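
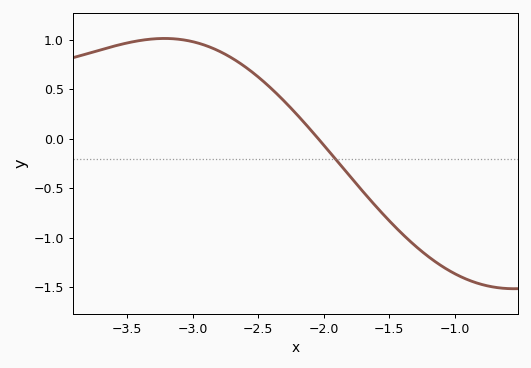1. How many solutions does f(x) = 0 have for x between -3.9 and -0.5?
1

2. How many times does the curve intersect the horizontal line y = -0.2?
1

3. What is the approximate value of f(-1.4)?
-0.95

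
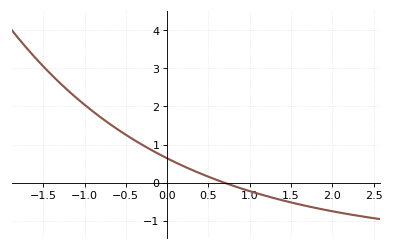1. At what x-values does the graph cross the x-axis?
0.694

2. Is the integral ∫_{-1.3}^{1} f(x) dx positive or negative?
positive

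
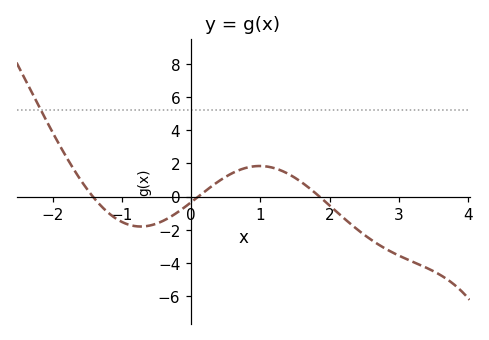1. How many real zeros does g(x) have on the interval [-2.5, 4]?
3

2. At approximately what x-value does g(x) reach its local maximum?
1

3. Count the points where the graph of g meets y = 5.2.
1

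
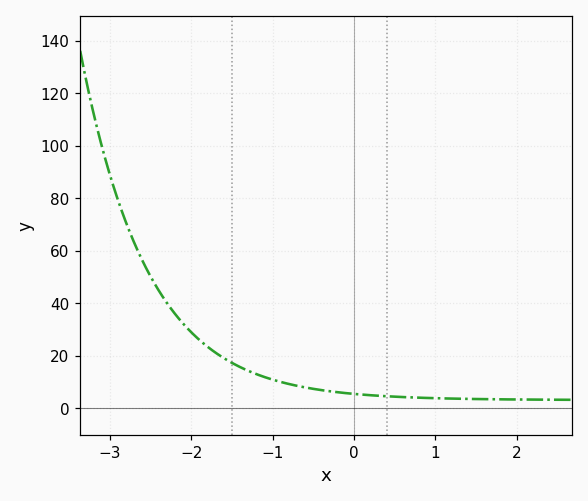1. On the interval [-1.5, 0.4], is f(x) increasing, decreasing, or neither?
decreasing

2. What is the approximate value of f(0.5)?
4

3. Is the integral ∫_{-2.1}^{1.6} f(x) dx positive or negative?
positive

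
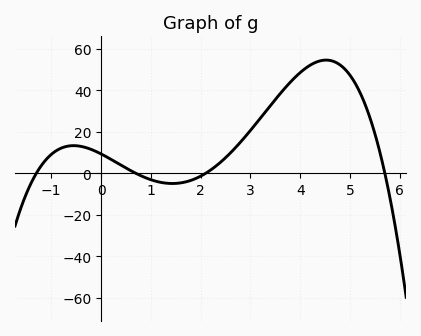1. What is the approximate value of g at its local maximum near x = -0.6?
14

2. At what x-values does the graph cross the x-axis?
-1.2, 0.6, 2.2, 5.6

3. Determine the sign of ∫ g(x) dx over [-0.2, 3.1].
positive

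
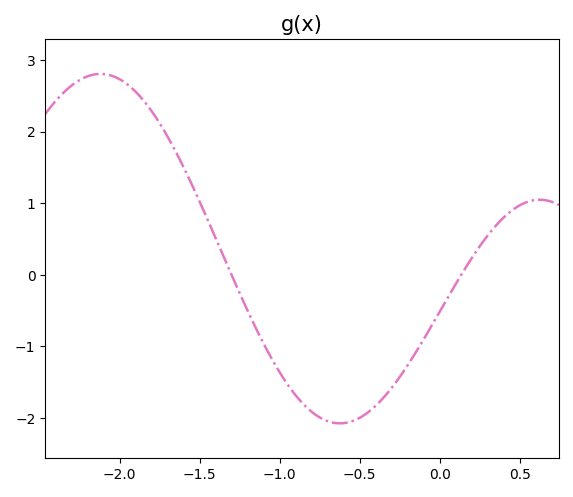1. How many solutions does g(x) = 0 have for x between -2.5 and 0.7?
2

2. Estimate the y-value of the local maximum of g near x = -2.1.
2.8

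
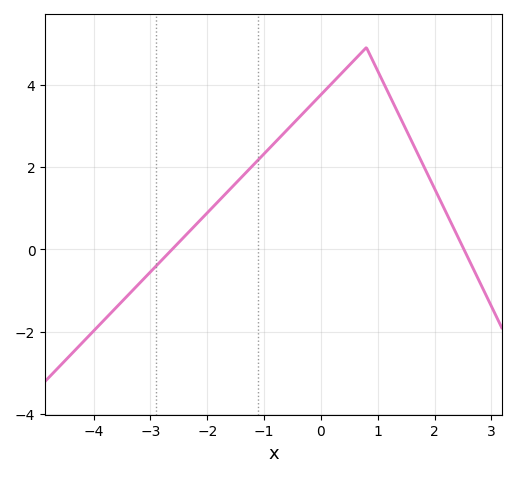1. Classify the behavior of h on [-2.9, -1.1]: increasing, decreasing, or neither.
increasing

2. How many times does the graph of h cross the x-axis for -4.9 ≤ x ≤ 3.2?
2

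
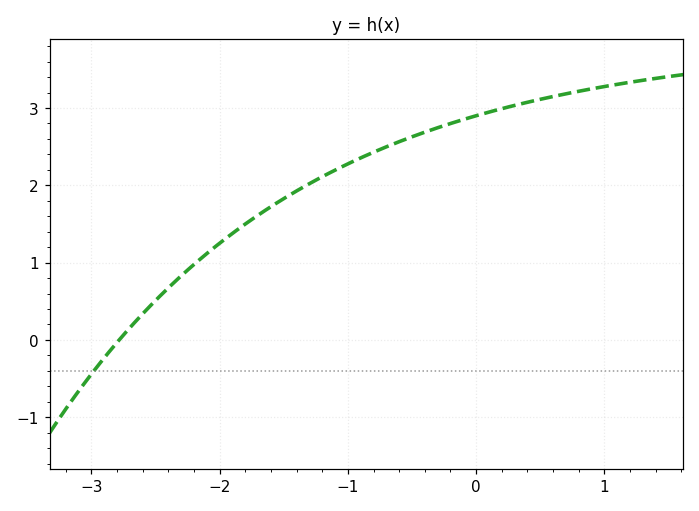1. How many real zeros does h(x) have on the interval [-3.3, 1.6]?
1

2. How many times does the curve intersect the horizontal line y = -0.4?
1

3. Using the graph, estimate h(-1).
2.3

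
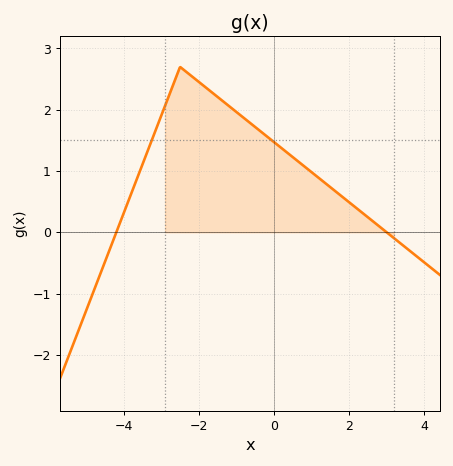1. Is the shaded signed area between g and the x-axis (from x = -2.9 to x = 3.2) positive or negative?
positive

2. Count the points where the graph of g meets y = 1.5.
2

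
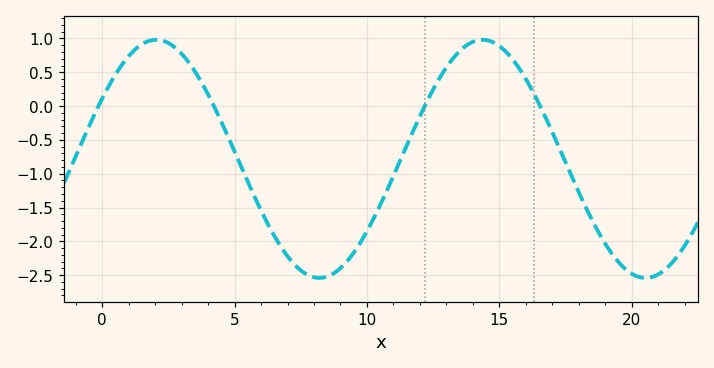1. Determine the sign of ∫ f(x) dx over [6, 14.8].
negative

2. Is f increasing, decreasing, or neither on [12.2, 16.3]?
neither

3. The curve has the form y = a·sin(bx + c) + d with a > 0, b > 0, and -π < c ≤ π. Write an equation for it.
y = 1.76sin(0.51x + 0.53) - 0.78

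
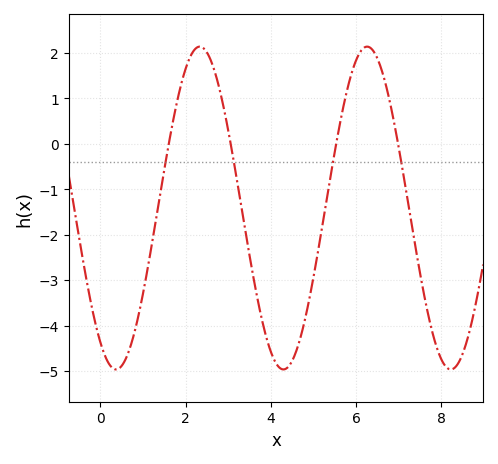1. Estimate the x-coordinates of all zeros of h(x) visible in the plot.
1.61, 3.06, 5.53, 6.99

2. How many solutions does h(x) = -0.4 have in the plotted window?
4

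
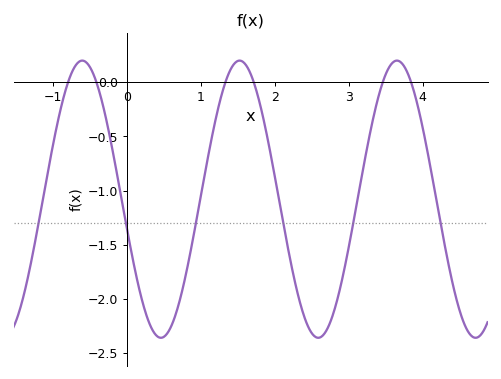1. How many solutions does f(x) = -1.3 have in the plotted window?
6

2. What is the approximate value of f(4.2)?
-1.15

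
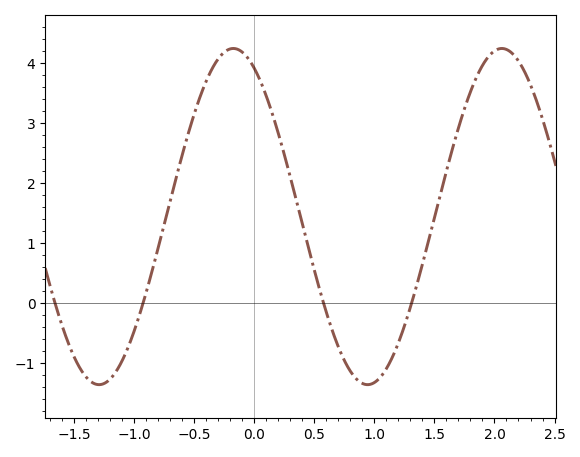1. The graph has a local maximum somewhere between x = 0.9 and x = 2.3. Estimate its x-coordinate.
2.1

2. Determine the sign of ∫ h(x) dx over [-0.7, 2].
positive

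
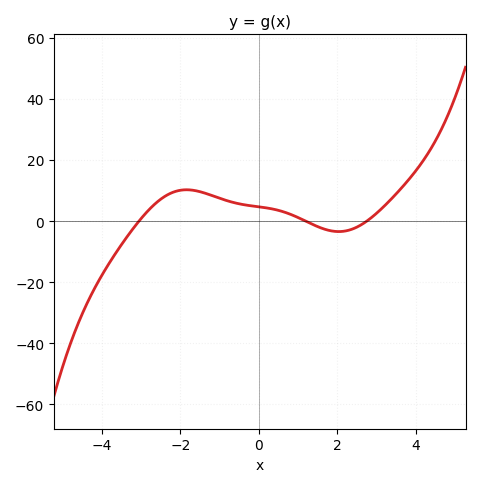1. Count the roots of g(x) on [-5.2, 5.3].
3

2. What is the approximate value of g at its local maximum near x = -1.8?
10.3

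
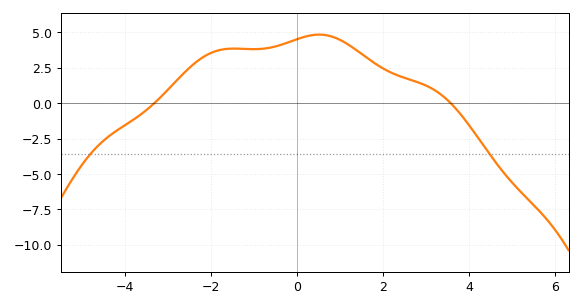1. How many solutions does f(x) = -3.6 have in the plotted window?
2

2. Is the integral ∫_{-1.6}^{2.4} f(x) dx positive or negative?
positive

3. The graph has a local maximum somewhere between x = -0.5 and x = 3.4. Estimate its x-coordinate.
0.6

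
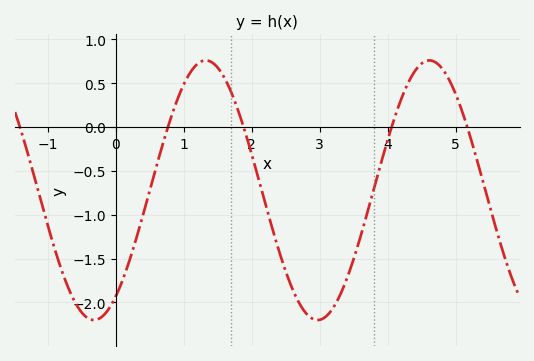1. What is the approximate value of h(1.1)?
0.626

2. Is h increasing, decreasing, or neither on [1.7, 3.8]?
neither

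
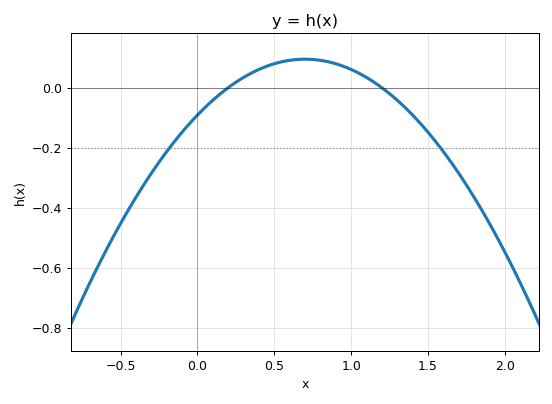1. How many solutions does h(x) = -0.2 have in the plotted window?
2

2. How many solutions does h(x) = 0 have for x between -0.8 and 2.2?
2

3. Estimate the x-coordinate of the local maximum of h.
0.7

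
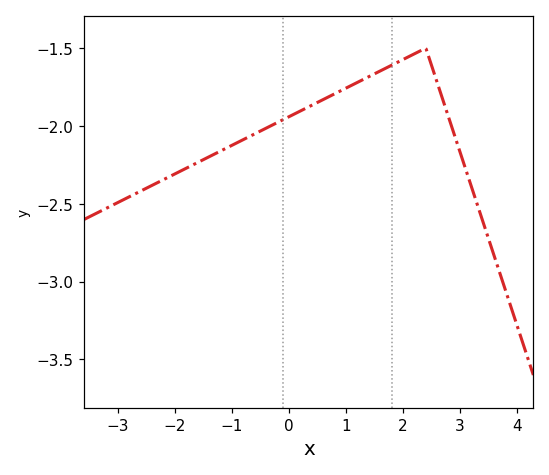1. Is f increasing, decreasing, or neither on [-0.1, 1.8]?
increasing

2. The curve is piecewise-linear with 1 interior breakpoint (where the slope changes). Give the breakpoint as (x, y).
(2.4, -1.5)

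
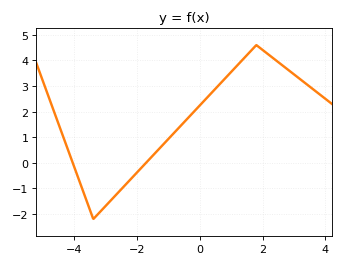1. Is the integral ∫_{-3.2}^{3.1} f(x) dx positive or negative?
positive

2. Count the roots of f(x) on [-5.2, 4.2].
2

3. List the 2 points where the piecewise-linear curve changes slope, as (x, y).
(-3.4, -2.2); (1.8, 4.6)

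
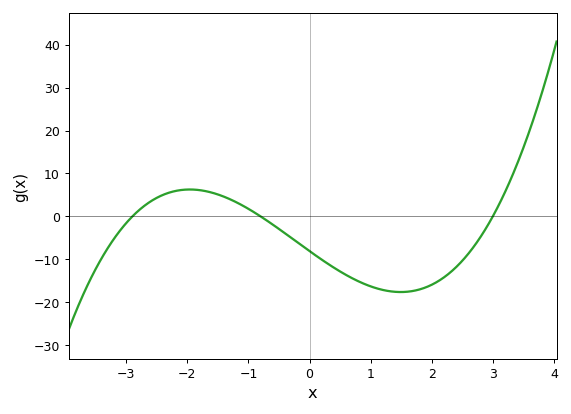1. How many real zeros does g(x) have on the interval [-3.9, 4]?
3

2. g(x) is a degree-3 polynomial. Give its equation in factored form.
y = 1.16(x + 2.9)(x + 0.8)(x - 3)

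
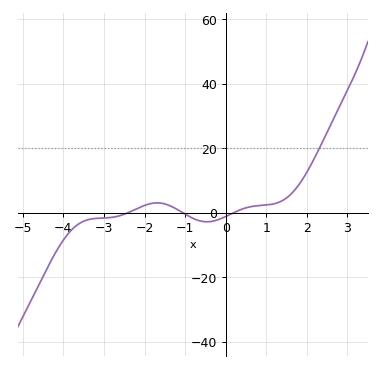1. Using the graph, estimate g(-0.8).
-1.74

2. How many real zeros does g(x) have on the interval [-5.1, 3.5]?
3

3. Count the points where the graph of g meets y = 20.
1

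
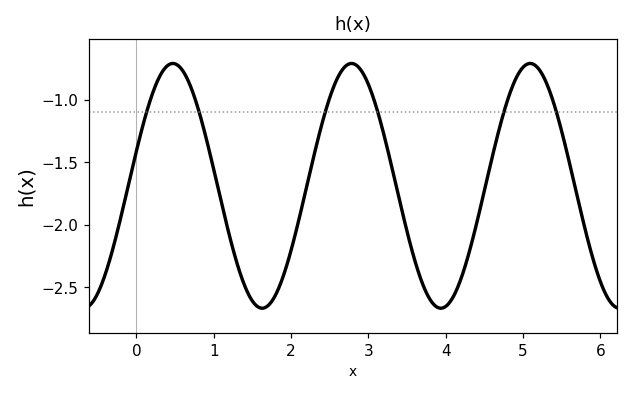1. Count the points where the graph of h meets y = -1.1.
6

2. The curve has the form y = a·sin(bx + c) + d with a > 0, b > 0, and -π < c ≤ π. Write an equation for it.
y = 0.98sin(2.7x + 0.29) - 1.69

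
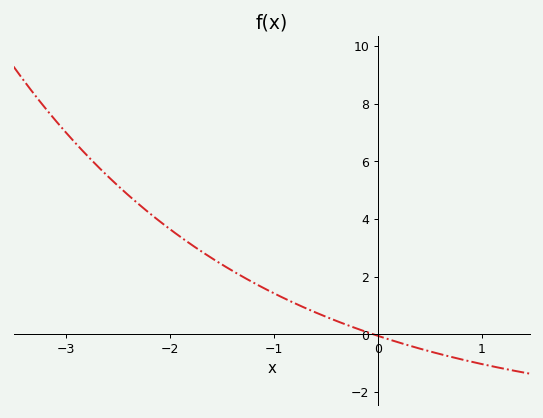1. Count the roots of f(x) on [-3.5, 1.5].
1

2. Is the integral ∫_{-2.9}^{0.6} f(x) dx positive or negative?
positive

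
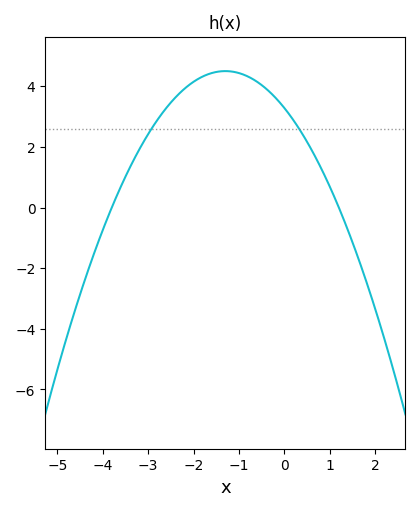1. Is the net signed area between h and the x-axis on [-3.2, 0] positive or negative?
positive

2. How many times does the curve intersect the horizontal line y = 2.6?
2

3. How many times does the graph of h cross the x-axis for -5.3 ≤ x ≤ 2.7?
2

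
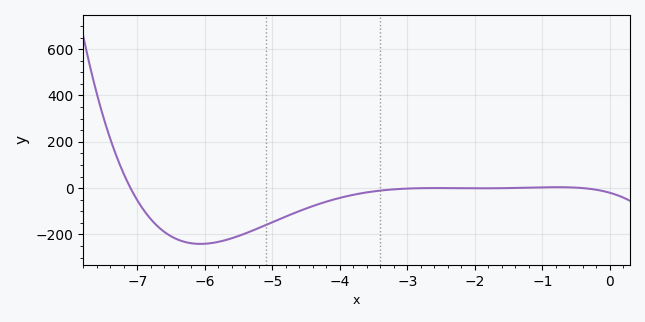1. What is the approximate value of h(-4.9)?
-140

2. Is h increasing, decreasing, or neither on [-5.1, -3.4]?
increasing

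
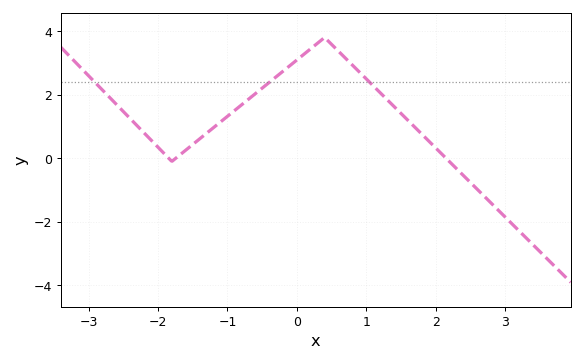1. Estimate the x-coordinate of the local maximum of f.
0.4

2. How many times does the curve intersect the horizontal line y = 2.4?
3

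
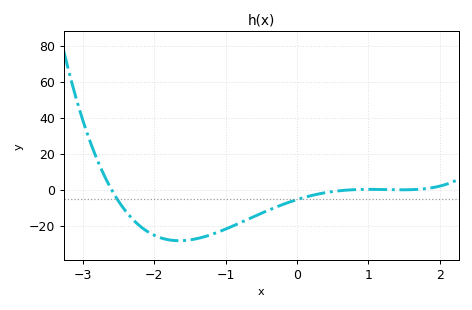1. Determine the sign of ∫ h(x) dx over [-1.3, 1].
negative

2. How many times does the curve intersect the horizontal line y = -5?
2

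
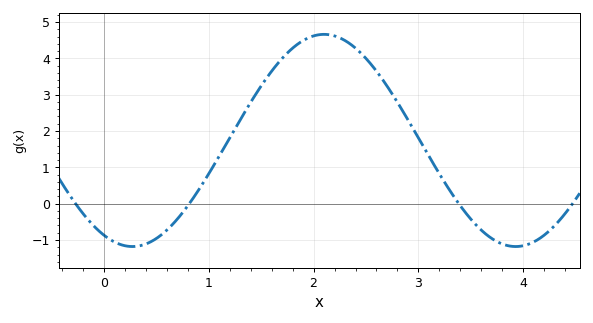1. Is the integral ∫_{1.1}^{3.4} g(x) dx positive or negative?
positive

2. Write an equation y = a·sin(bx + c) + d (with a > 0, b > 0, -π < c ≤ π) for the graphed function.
y = 2.92sin(1.72x - 2.04) + 1.74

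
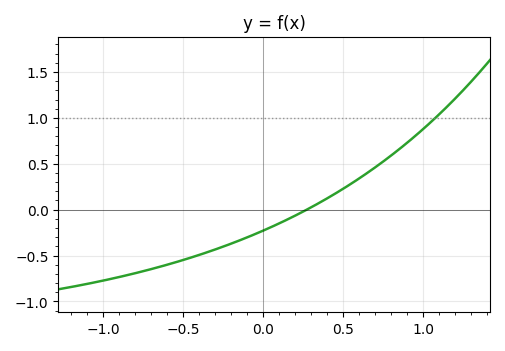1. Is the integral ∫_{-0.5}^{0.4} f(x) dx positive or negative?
negative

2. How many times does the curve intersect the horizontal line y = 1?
1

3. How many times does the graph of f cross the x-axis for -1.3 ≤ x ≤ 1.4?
1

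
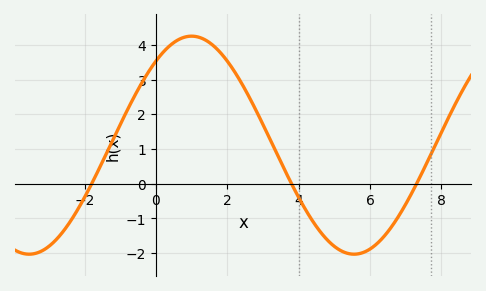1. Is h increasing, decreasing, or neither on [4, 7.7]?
neither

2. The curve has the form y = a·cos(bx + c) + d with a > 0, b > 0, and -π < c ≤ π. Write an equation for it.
y = 3.14cos(0.69x - 0.69) + 1.11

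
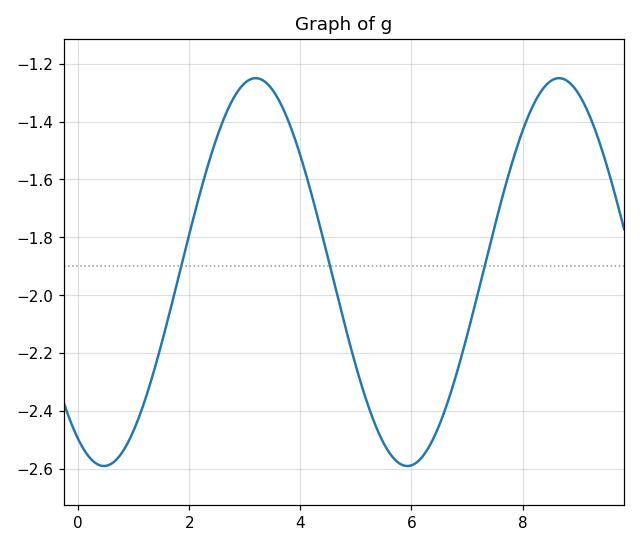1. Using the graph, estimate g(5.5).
-2.52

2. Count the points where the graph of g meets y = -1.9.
3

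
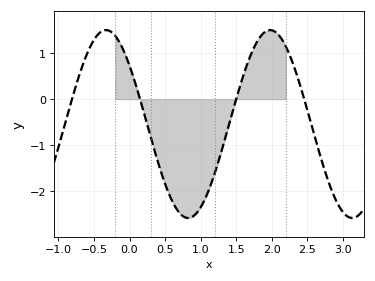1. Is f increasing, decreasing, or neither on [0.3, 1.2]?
neither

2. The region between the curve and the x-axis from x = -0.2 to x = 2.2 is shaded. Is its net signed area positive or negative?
negative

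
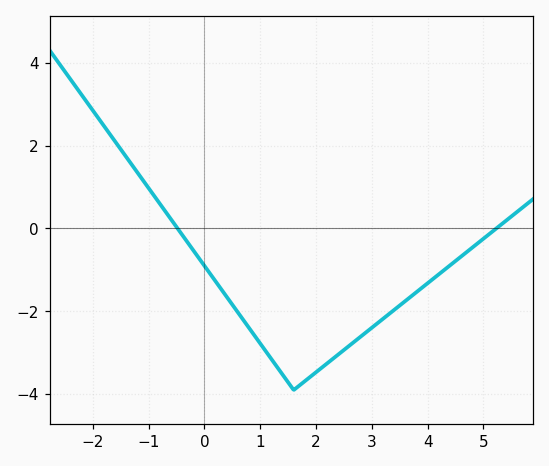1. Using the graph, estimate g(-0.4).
-0.149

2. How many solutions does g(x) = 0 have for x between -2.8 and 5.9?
2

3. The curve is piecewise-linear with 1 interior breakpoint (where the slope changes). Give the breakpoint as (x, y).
(1.6, -3.9)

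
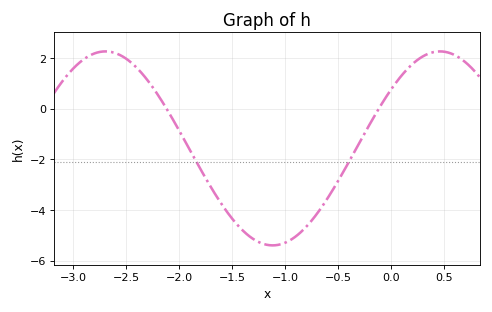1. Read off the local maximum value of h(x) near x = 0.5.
2.26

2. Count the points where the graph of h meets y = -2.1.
2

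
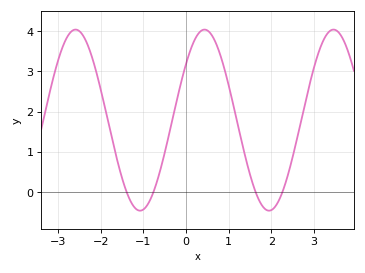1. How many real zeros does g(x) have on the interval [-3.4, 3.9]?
4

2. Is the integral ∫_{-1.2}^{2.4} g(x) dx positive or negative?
positive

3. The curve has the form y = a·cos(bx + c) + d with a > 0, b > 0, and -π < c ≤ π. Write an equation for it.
y = 2.25cos(2.08x - 0.9) + 1.79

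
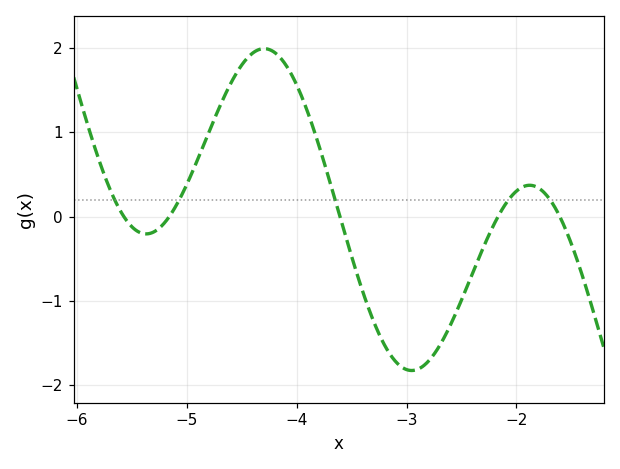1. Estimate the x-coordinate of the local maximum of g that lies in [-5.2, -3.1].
-4.3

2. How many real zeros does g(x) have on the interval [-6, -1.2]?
5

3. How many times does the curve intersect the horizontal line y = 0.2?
5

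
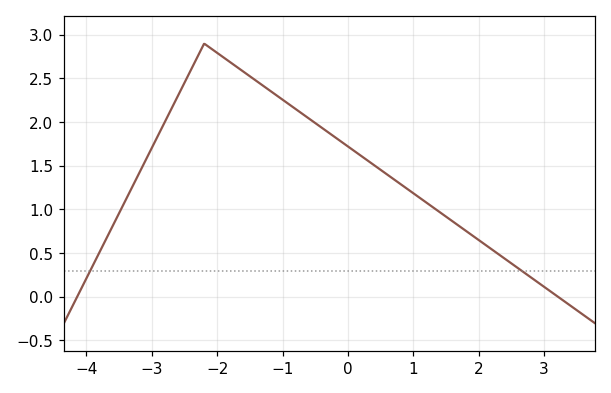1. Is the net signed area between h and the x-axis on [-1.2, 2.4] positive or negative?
positive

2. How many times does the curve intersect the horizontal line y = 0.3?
2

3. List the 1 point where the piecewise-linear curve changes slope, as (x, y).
(-2.2, 2.9)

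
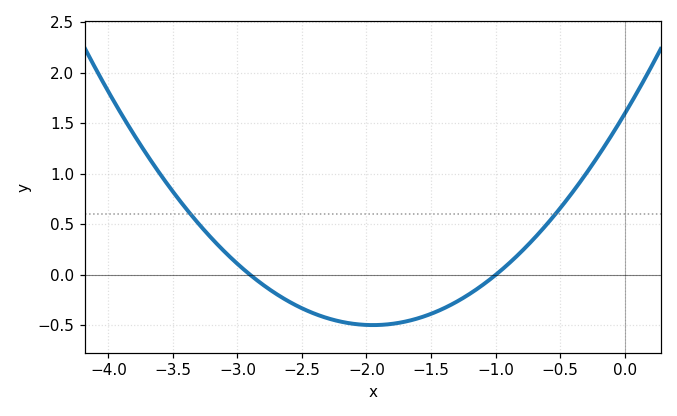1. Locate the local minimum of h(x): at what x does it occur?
-1.9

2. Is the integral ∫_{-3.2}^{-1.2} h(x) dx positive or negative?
negative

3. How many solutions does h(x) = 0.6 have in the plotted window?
2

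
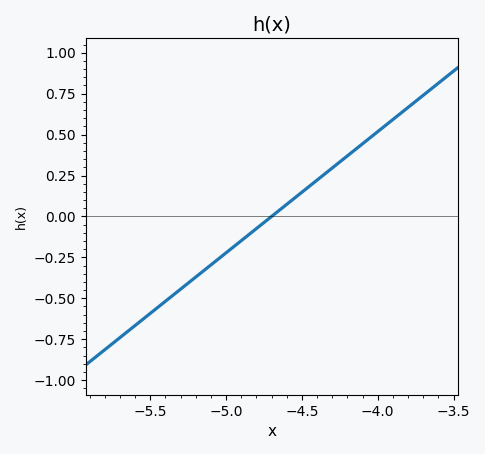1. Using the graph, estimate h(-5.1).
-0.296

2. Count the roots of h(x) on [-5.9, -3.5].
1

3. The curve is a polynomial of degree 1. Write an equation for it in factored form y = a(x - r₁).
y = 0.74(x + 4.7)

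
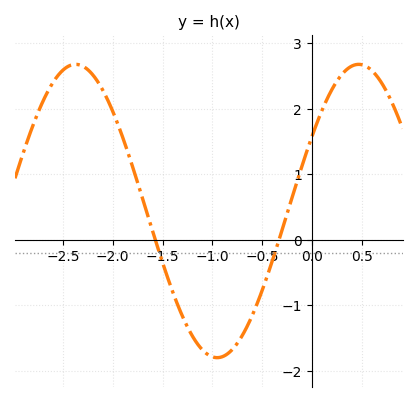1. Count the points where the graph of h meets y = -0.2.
2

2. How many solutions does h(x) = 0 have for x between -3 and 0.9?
2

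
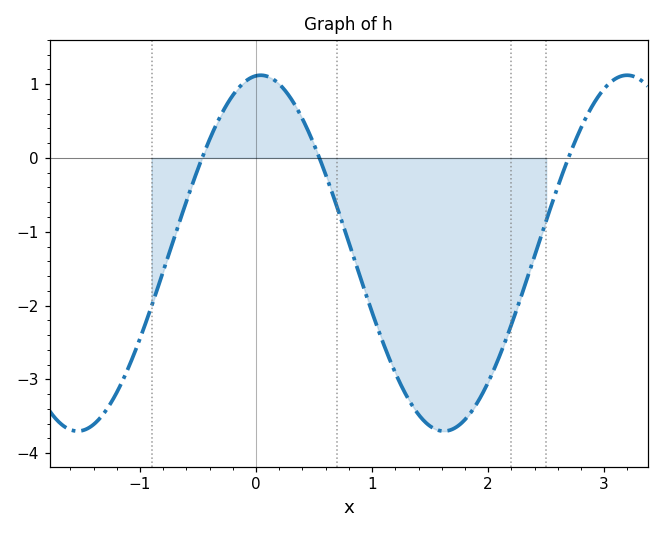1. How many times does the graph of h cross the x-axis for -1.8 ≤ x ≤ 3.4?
3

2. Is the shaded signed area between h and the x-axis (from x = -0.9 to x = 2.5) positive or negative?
negative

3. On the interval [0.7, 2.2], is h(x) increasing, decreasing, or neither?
neither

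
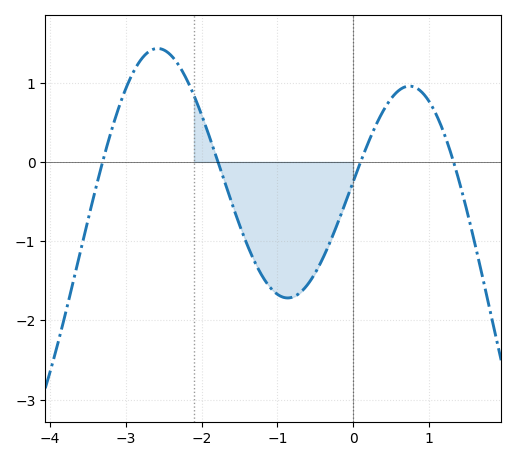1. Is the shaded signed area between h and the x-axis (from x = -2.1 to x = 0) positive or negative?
negative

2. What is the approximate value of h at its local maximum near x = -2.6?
1.43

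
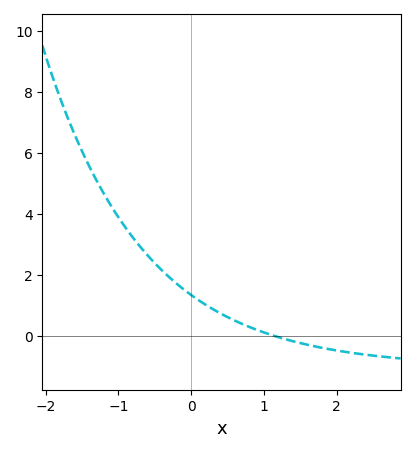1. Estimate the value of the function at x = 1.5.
-0.2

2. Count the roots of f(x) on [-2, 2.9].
1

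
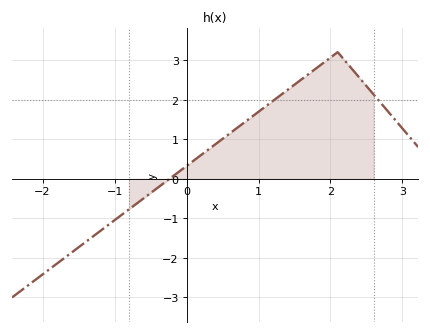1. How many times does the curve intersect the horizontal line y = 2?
2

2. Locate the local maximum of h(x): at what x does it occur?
2.1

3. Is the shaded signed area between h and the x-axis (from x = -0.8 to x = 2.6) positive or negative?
positive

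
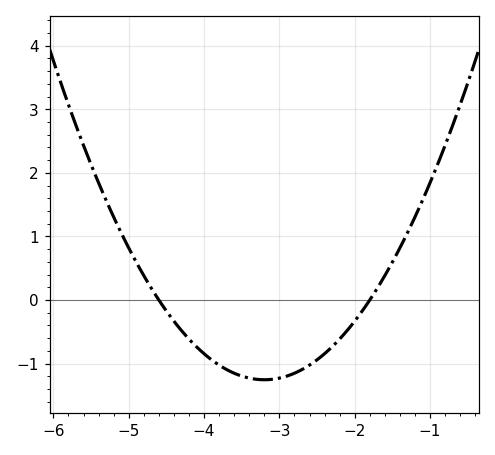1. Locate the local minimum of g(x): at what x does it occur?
-3.2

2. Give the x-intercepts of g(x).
-4.6, -1.8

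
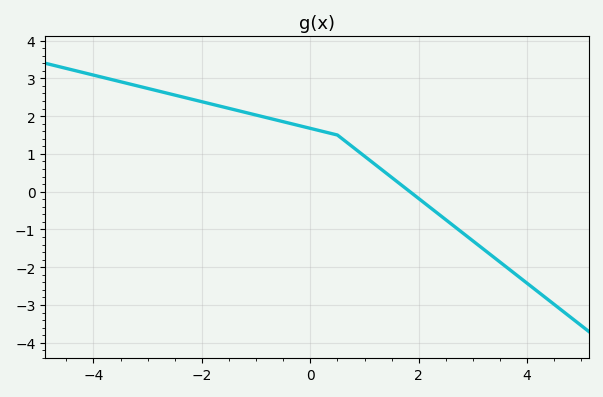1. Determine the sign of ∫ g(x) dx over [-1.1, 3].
positive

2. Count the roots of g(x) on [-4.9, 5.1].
1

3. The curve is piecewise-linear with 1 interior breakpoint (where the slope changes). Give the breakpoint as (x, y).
(0.5, 1.5)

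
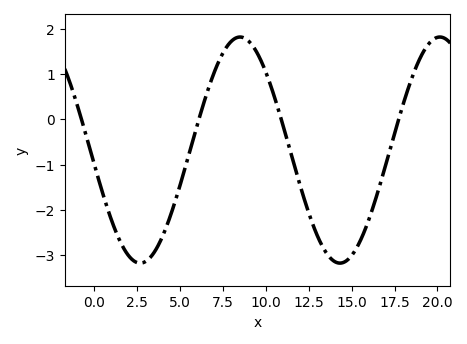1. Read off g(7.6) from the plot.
1.53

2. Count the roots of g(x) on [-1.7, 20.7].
4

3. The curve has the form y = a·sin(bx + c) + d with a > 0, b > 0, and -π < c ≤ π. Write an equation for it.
y = 2.5sin(0.54x - 3.02) - 0.68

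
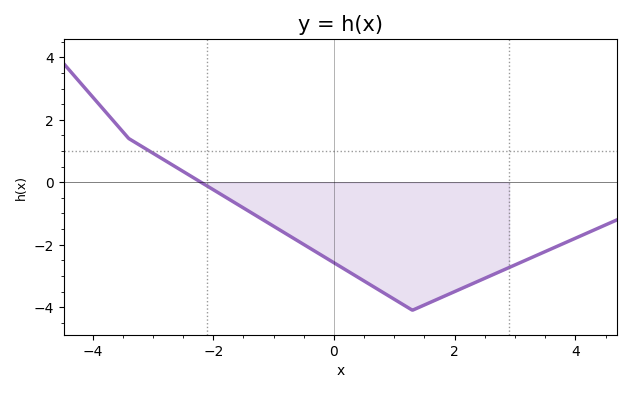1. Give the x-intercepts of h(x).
-2.2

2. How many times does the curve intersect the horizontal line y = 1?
1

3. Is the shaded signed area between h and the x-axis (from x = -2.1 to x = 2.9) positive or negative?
negative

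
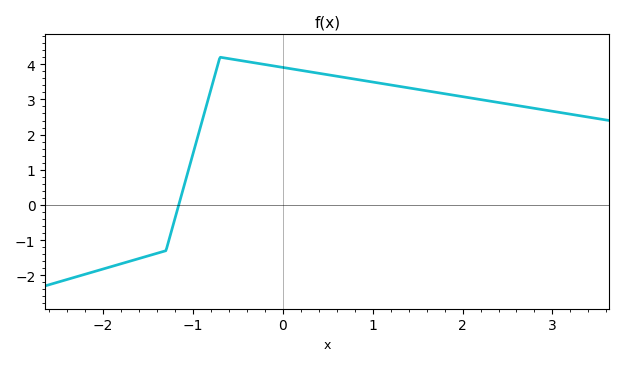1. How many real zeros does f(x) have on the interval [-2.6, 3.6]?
1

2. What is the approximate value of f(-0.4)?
4.1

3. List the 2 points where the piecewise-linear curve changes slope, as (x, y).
(-1.3, -1.3); (-0.7, 4.2)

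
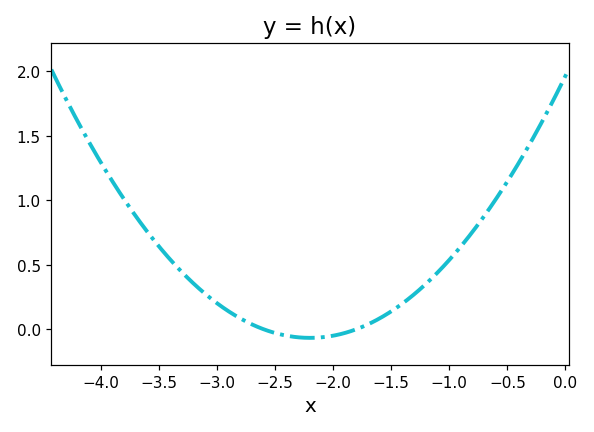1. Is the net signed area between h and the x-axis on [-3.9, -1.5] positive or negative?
positive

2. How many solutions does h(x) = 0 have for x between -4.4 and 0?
2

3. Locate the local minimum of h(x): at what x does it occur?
-2.2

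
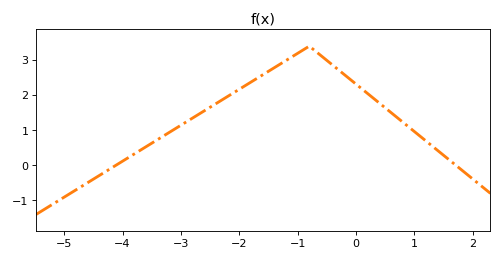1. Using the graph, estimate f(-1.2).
3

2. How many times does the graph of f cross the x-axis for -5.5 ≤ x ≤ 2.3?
2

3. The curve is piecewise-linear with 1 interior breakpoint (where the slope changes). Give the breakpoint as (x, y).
(-0.8, 3.4)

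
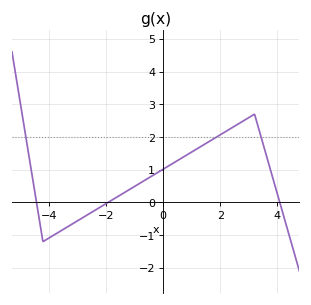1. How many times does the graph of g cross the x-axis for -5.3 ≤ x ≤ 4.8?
3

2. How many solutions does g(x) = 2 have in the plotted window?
3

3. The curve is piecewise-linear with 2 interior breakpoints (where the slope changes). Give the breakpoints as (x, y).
(-4.2, -1.2); (3.2, 2.7)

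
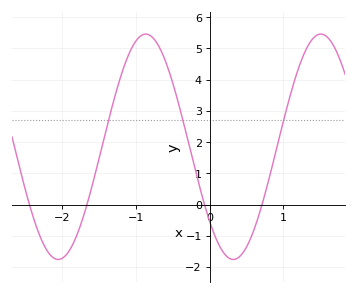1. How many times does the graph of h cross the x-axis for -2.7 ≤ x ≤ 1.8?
4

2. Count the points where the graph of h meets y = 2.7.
3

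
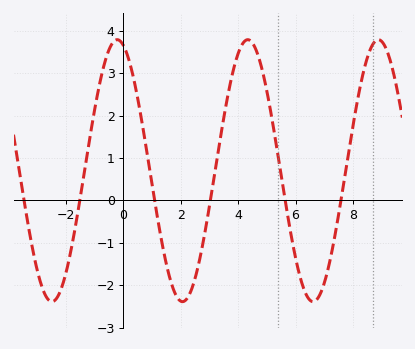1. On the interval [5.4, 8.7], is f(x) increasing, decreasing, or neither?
neither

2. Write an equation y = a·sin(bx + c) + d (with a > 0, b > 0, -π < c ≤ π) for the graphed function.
y = 3.09sin(1.38x + 1.87) + 0.7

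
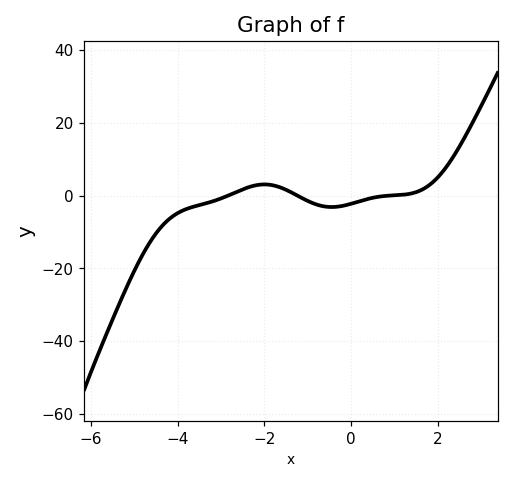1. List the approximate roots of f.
-2.8, -1.2, 0.8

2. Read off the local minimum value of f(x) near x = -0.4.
-4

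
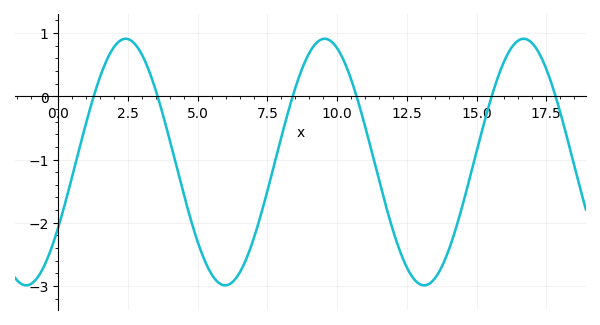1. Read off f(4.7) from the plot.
-1.88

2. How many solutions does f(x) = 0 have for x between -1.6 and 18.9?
6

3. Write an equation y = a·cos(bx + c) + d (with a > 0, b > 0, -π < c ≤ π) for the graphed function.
y = 1.95cos(0.88x - 2.12) - 1.04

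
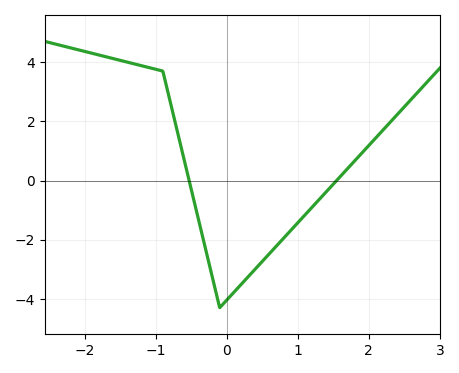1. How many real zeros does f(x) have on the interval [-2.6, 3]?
2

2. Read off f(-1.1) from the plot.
3.82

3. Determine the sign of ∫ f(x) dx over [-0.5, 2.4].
negative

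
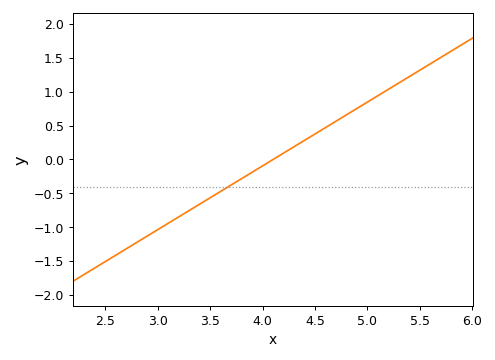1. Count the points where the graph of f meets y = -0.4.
1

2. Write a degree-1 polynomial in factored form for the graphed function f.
y = 0.94(x - 4.1)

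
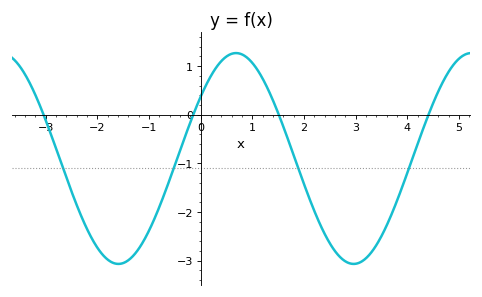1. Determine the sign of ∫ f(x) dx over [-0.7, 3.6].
negative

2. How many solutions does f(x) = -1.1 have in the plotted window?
4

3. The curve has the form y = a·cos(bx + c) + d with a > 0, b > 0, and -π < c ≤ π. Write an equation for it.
y = 2.17cos(1.4x - 0.94) - 0.9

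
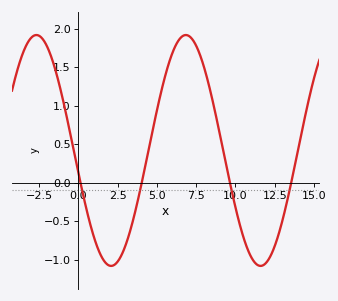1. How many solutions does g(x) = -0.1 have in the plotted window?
4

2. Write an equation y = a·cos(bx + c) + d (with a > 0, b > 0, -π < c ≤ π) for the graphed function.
y = 1.5cos(0.66x + 1.8) + 0.42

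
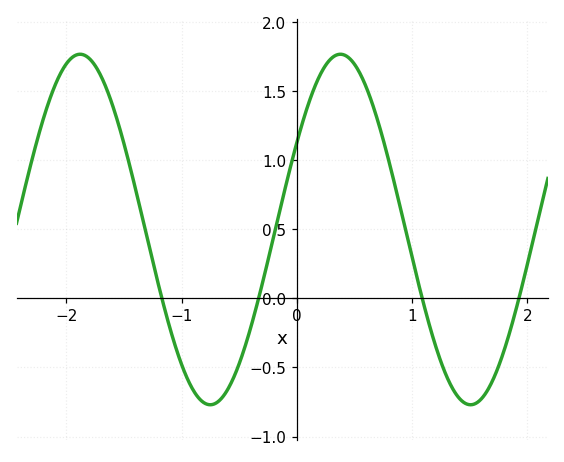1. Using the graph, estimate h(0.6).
1.54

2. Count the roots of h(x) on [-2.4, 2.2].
4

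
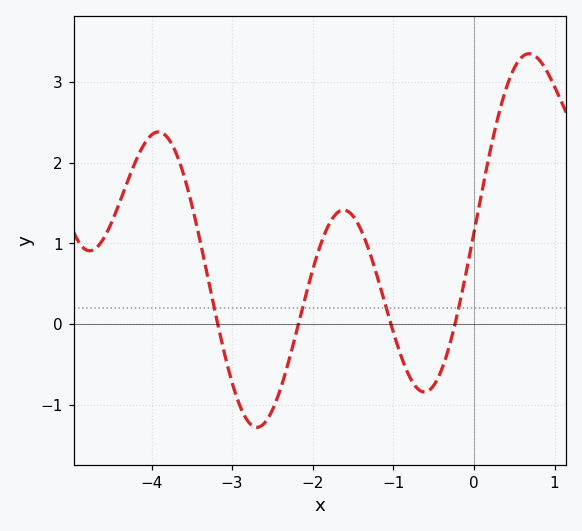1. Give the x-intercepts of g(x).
-3.18, -2.18, -1.03, -0.235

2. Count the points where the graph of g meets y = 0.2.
4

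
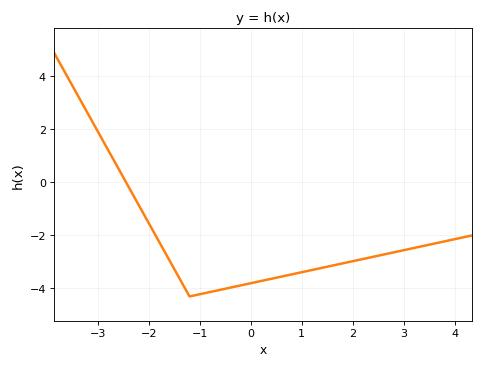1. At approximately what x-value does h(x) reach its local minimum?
-1.2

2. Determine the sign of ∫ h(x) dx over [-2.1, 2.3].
negative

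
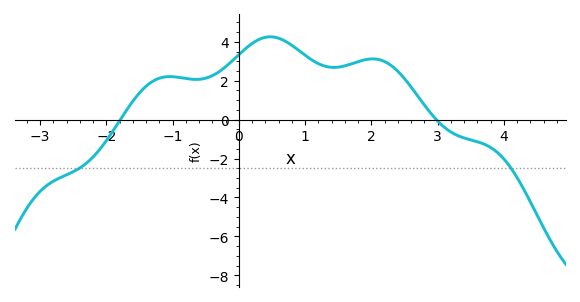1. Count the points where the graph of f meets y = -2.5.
2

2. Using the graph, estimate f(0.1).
3.6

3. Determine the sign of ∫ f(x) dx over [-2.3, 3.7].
positive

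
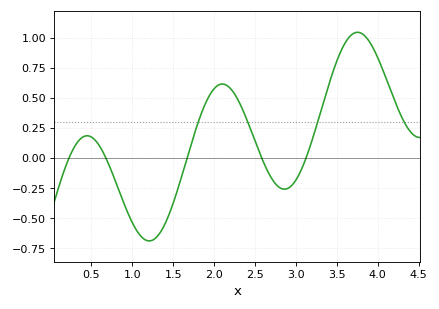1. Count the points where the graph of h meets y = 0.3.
4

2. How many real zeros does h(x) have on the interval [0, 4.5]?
5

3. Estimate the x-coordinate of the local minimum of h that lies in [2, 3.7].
2.9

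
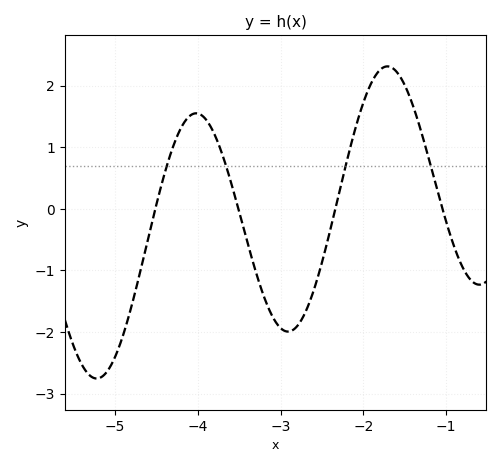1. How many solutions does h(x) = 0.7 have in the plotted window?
4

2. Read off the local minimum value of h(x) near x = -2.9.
-2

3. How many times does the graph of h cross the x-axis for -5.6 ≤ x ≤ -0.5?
4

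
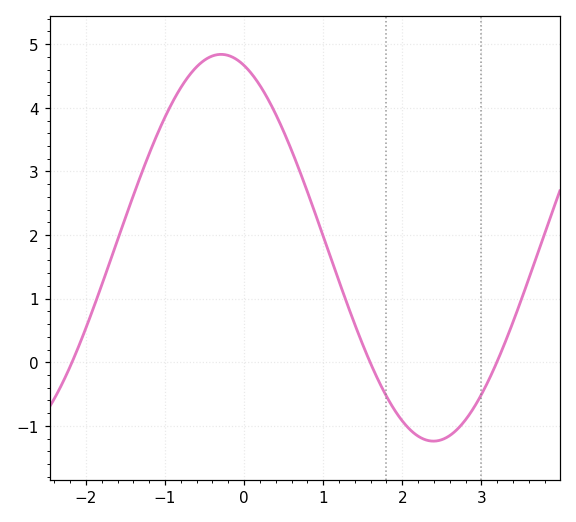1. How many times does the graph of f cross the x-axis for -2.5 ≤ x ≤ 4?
3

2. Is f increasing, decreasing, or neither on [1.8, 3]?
neither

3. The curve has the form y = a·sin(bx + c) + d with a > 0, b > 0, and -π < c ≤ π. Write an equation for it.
y = 3.04sin(1.17x + 1.91) + 1.8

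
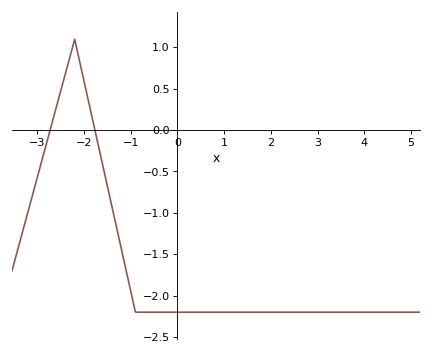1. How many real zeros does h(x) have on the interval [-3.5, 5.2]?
2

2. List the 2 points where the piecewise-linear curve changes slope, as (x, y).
(-2.2, 1.1); (-0.9, -2.2)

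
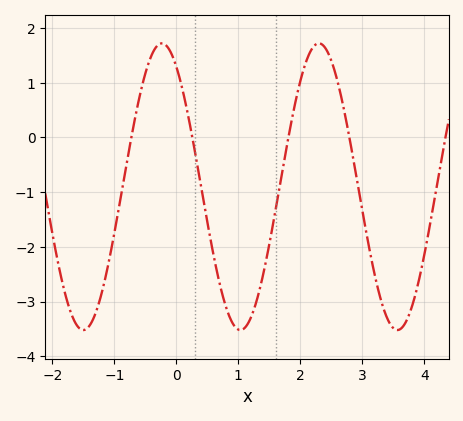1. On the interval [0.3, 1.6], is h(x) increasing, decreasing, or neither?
neither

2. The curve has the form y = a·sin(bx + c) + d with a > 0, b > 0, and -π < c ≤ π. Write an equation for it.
y = 2.62sin(2.48x + 2.15) - 0.9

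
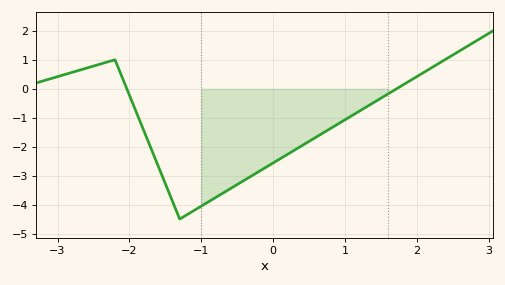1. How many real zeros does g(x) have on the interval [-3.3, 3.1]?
2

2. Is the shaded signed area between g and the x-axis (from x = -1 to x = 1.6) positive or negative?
negative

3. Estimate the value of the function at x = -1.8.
-1.4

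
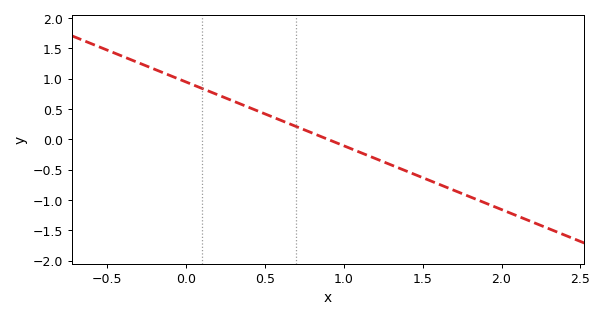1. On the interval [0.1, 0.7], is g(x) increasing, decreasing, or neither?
decreasing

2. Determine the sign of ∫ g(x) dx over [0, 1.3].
positive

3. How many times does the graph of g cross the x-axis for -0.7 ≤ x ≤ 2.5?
1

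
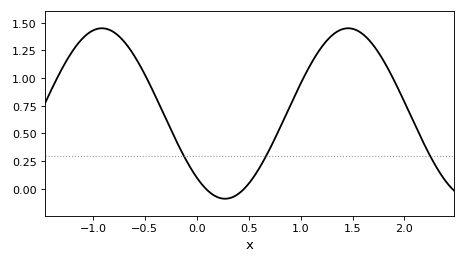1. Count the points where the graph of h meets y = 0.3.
3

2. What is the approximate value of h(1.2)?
1.28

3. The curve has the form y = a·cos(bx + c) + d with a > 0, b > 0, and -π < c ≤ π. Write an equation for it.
y = 0.77cos(2.6x + 2.4) + 0.68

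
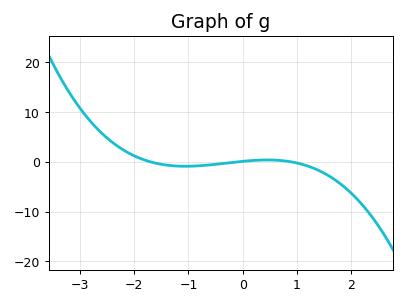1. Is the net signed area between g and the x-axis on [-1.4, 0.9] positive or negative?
negative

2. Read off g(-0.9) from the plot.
-1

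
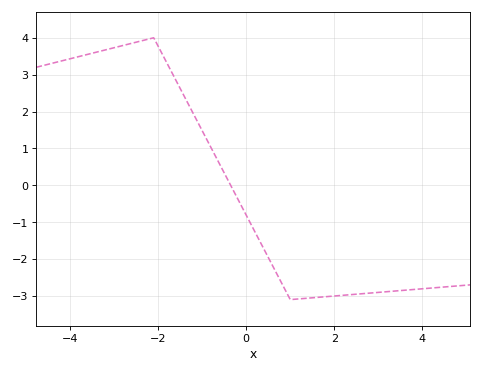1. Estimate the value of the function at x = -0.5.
0.335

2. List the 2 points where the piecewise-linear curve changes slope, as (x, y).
(-2.1, 4); (1, -3.1)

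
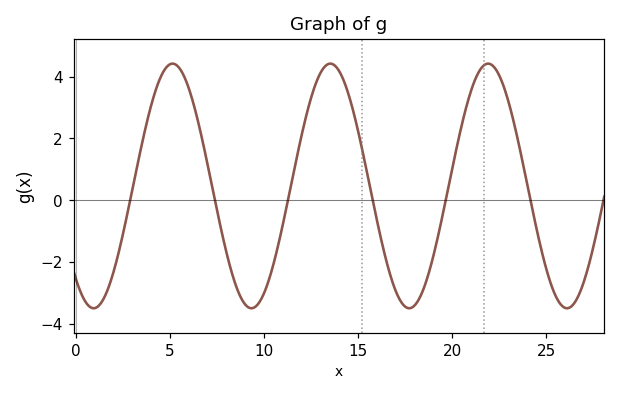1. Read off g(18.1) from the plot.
-3.34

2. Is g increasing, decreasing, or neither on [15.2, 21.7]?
neither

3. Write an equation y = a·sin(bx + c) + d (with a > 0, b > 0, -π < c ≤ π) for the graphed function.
y = 3.96sin(0.75x - 2.29) + 0.46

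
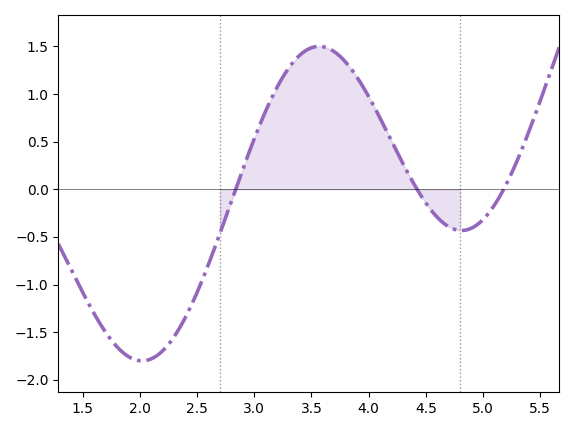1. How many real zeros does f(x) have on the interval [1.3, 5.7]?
3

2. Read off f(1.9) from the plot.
-1.76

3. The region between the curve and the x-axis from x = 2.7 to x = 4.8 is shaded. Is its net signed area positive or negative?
positive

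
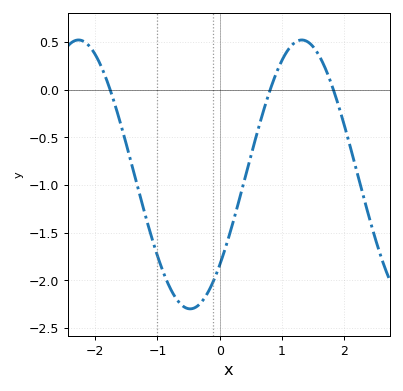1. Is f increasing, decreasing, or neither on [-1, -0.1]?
neither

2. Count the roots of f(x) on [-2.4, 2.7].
3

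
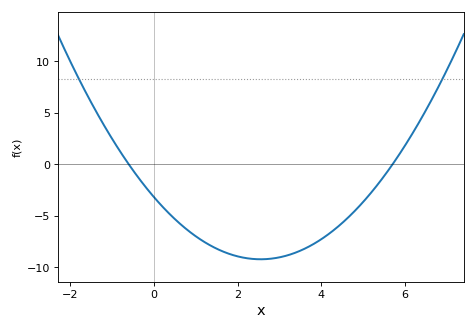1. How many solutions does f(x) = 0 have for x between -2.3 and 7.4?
2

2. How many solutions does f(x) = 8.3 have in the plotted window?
2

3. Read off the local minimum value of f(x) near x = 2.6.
-9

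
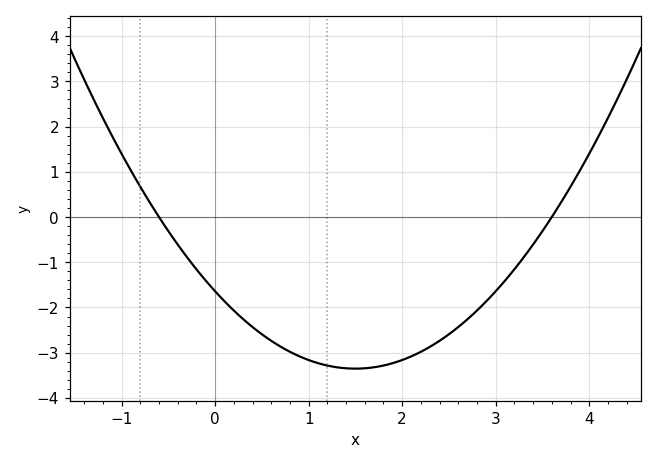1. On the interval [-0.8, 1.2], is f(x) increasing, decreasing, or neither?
decreasing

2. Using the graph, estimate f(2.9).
-1.9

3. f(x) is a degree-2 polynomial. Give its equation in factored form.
y = 0.76(x + 0.6)(x - 3.6)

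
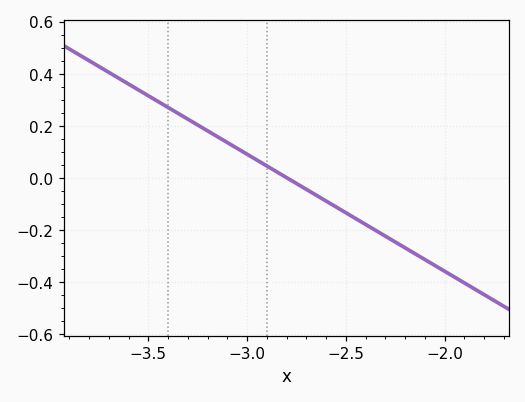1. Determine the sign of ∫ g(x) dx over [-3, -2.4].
negative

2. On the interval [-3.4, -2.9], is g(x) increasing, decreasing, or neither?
decreasing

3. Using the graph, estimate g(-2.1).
-0.315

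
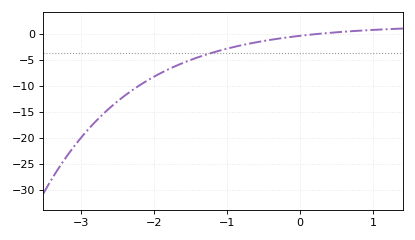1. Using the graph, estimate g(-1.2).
-3.55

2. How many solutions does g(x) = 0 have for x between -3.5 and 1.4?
1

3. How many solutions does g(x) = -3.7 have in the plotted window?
1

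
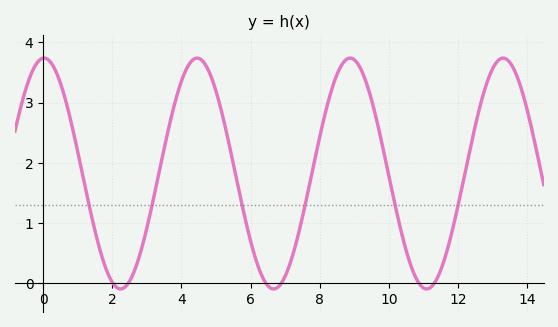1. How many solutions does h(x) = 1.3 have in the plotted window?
6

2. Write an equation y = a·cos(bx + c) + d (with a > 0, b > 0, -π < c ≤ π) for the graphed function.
y = 1.92cos(1.4x - 0.04) + 1.82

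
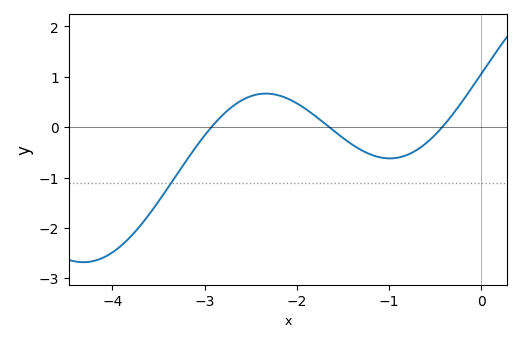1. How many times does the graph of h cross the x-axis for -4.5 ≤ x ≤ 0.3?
3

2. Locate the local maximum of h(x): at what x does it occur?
-2.33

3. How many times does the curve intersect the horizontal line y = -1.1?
1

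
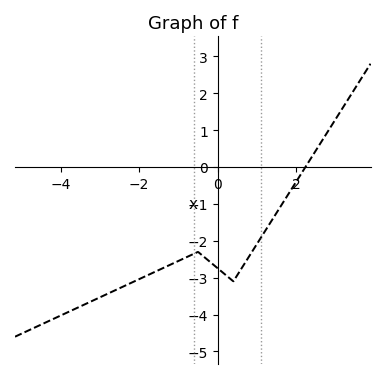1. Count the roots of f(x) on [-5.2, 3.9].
1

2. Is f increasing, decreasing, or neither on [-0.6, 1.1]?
neither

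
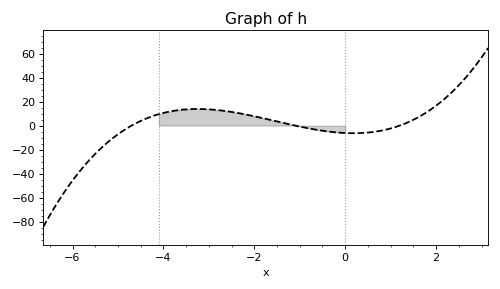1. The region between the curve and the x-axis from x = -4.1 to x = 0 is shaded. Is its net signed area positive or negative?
positive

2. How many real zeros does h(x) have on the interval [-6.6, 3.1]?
3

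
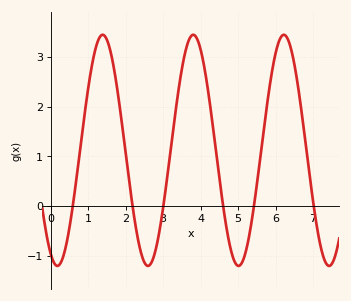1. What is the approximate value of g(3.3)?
1.7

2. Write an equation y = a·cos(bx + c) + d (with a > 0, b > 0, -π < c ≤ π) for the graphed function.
y = 2.32cos(2.6x + 2.7) + 1.12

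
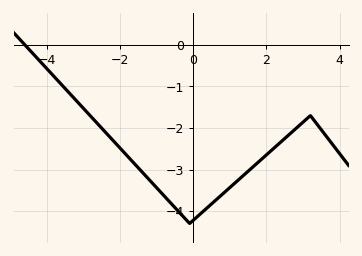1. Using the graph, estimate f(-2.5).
-2.01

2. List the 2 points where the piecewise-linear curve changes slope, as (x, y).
(-0.1, -4.3); (3.2, -1.7)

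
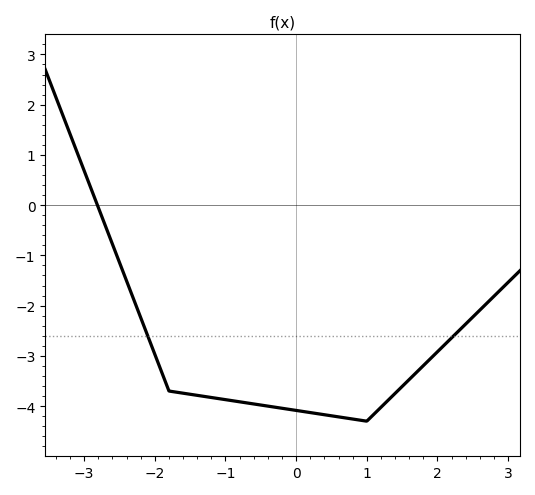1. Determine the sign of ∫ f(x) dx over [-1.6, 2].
negative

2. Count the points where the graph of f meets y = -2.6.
2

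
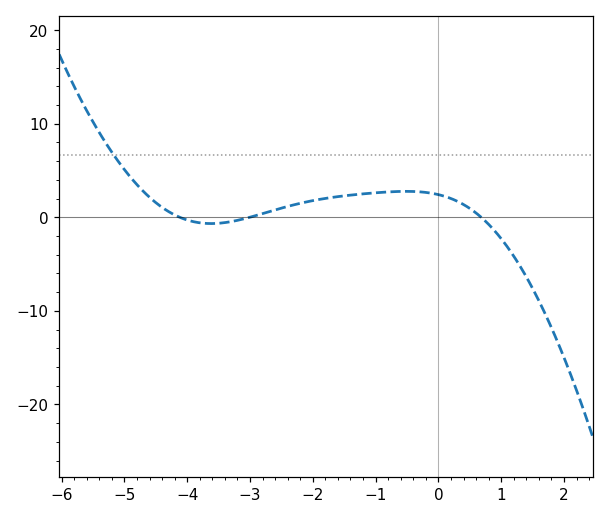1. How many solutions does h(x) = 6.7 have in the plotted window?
1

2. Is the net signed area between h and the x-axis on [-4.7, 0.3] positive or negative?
positive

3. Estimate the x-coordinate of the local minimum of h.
-3.62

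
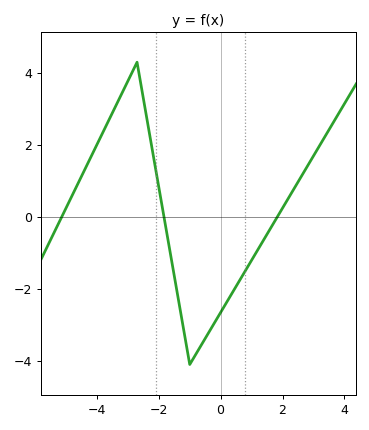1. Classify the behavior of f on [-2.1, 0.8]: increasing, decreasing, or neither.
neither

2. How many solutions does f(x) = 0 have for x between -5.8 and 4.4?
3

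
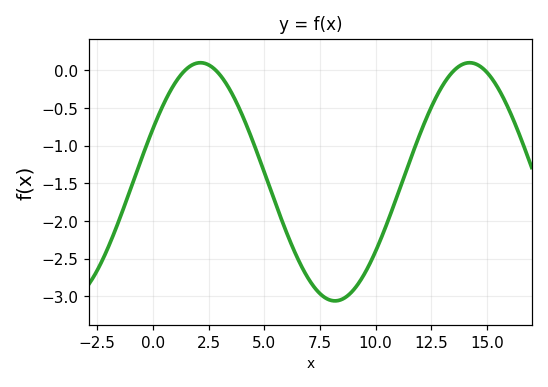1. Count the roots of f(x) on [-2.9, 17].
4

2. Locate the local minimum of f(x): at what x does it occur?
8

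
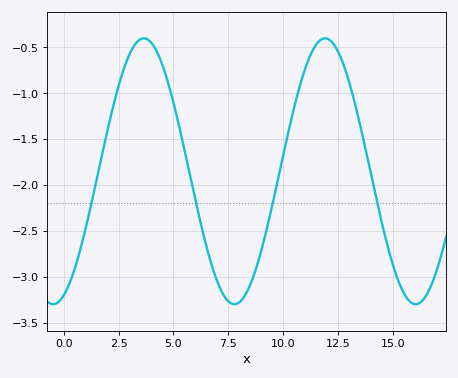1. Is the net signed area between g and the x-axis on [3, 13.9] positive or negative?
negative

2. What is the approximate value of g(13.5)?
-1.33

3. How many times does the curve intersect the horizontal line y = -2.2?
4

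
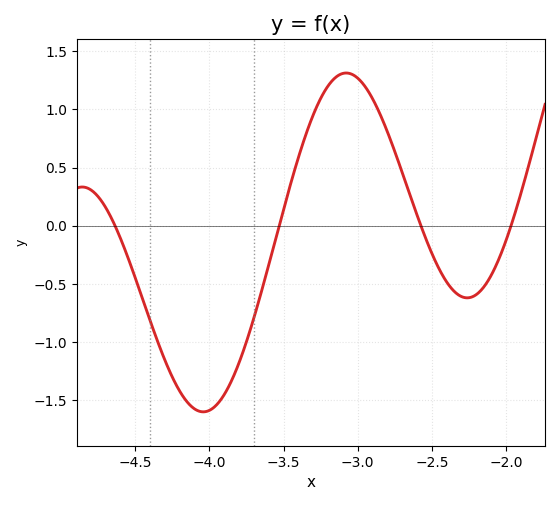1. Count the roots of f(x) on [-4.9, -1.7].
4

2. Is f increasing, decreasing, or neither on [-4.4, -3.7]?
neither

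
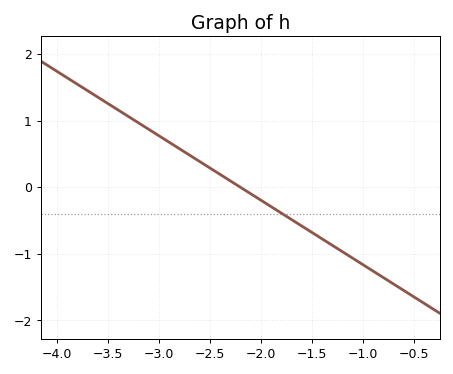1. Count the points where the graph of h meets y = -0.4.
1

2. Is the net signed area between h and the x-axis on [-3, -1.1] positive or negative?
negative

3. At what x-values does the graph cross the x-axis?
-2.2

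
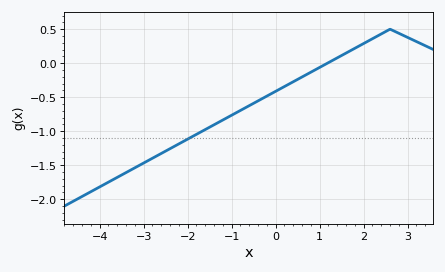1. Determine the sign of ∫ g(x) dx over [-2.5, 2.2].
negative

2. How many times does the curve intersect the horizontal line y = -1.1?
1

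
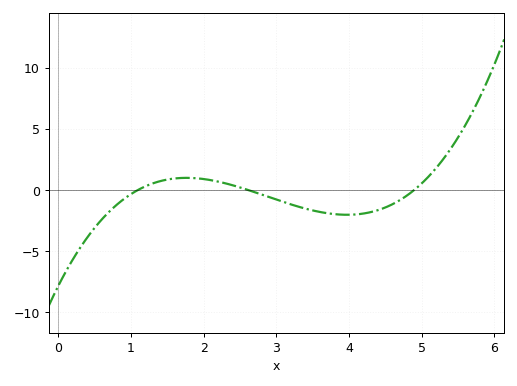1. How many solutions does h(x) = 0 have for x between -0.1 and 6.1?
3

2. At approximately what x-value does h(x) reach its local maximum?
1.76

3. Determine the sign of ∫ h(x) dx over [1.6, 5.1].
negative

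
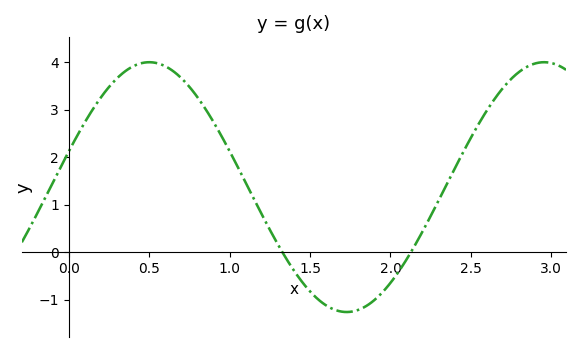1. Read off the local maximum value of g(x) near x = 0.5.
4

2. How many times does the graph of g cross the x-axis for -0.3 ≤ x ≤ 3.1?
2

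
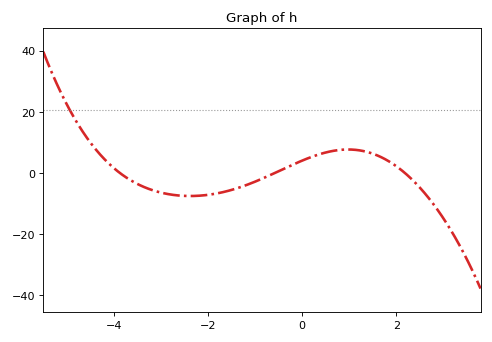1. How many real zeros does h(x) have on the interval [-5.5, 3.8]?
3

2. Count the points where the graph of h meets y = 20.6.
1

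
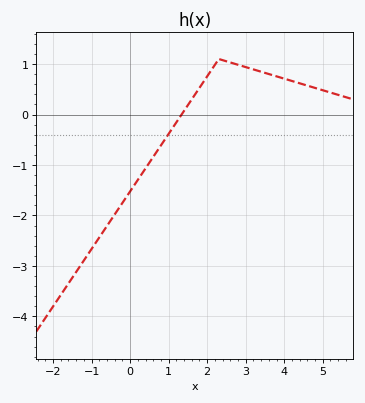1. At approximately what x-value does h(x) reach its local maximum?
2.3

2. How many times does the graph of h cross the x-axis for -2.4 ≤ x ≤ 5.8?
1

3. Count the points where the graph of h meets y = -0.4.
1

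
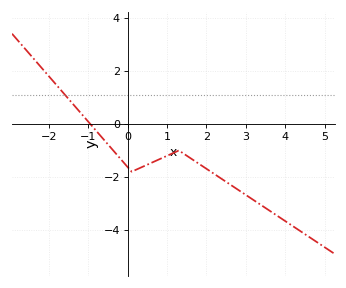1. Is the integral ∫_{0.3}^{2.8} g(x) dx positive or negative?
negative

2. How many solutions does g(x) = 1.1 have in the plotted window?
1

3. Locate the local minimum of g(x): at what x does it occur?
0.103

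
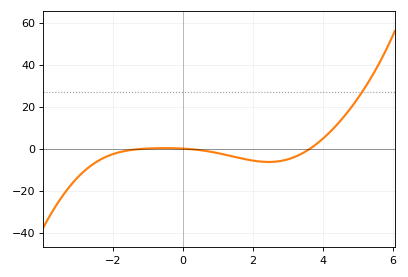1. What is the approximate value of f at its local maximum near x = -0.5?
0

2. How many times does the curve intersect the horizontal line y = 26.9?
1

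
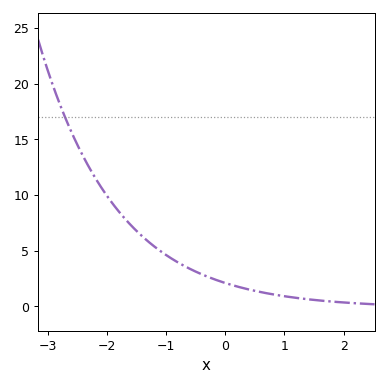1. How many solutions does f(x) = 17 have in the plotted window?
1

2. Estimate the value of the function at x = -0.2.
2.46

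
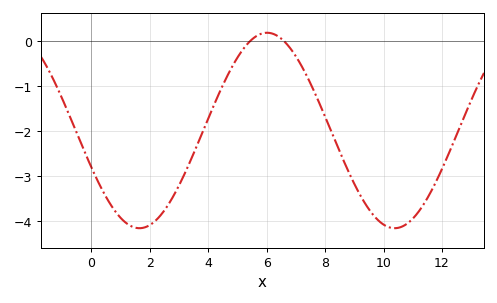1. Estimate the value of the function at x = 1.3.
-4.1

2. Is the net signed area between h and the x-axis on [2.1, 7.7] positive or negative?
negative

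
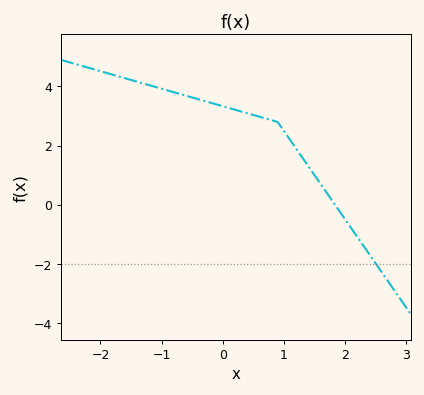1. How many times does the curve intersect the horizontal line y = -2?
1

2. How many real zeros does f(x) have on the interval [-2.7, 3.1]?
1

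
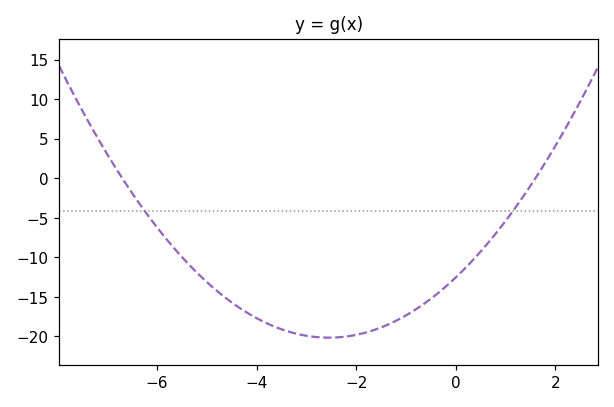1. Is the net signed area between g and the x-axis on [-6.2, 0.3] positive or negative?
negative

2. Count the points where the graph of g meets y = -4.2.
2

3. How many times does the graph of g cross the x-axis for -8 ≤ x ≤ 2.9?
2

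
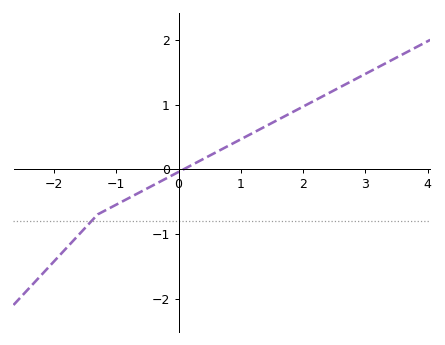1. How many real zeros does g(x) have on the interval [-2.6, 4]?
1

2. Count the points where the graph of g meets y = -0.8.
1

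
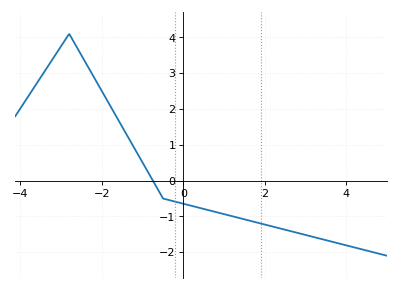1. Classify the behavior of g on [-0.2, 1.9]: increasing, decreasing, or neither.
decreasing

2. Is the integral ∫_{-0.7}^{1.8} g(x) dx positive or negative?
negative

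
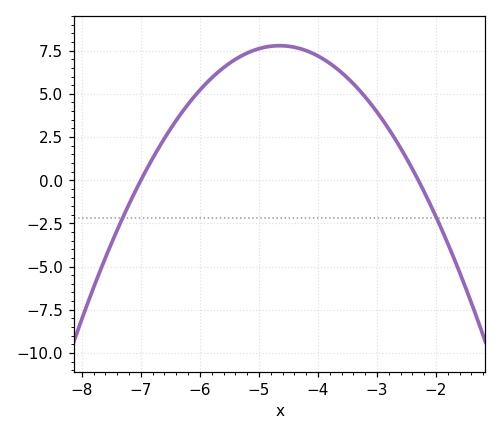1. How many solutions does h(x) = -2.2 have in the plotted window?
2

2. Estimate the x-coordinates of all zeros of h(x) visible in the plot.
-7, -2.3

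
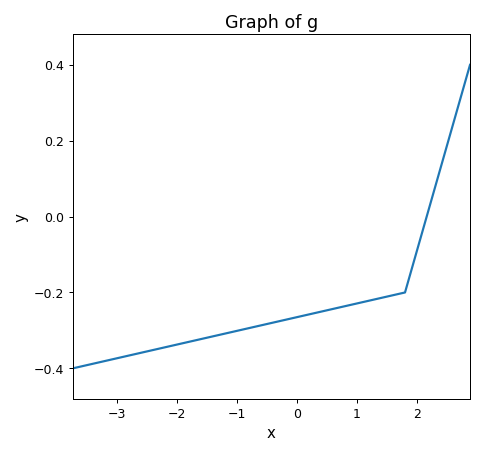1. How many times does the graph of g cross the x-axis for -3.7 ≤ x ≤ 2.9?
1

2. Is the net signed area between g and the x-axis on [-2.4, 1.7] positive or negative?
negative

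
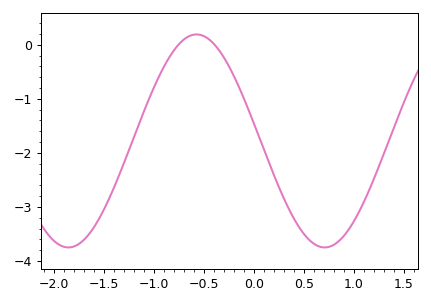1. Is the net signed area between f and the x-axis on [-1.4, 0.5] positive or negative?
negative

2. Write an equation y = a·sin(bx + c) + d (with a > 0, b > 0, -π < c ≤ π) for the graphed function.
y = 1.97sin(2.45x + 2.98) - 1.78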